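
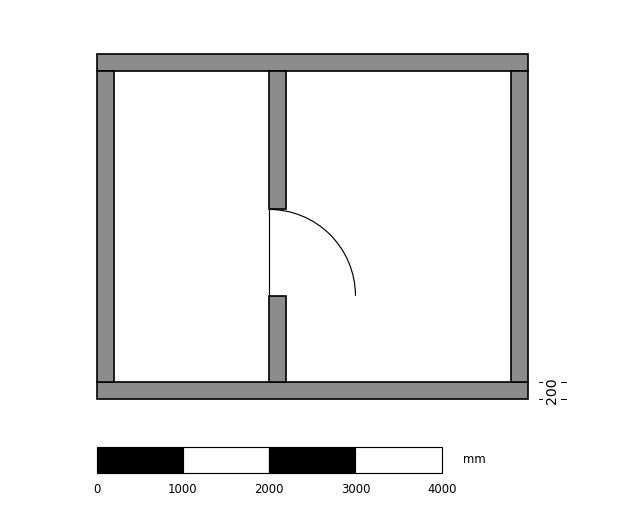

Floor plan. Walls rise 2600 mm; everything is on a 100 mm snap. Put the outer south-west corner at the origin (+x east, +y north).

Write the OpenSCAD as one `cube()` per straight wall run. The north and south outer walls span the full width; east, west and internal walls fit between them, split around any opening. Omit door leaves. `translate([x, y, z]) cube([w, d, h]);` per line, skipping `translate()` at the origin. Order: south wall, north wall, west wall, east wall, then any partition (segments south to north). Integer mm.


cube([5000, 200, 2600]);
translate([0, 3800, 0]) cube([5000, 200, 2600]);
translate([0, 200, 0]) cube([200, 3600, 2600]);
translate([4800, 200, 0]) cube([200, 3600, 2600]);
translate([2000, 200, 0]) cube([200, 1000, 2600]);
translate([2000, 2200, 0]) cube([200, 1600, 2600]);


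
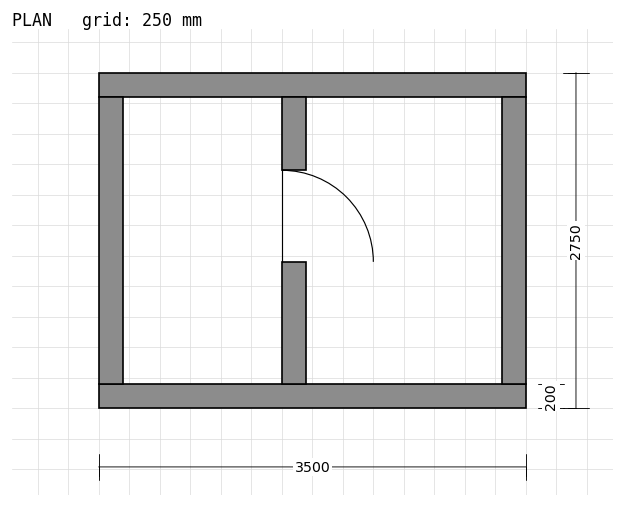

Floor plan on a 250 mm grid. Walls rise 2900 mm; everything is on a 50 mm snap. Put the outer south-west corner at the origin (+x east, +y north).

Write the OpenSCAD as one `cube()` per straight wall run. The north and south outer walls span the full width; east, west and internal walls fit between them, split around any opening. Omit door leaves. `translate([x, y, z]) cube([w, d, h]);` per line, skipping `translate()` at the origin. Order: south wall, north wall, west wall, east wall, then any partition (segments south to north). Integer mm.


cube([3500, 200, 2900]);
translate([0, 2550, 0]) cube([3500, 200, 2900]);
translate([0, 200, 0]) cube([200, 2350, 2900]);
translate([3300, 200, 0]) cube([200, 2350, 2900]);
translate([1500, 200, 0]) cube([200, 1000, 2900]);
translate([1500, 1950, 0]) cube([200, 600, 2900]);


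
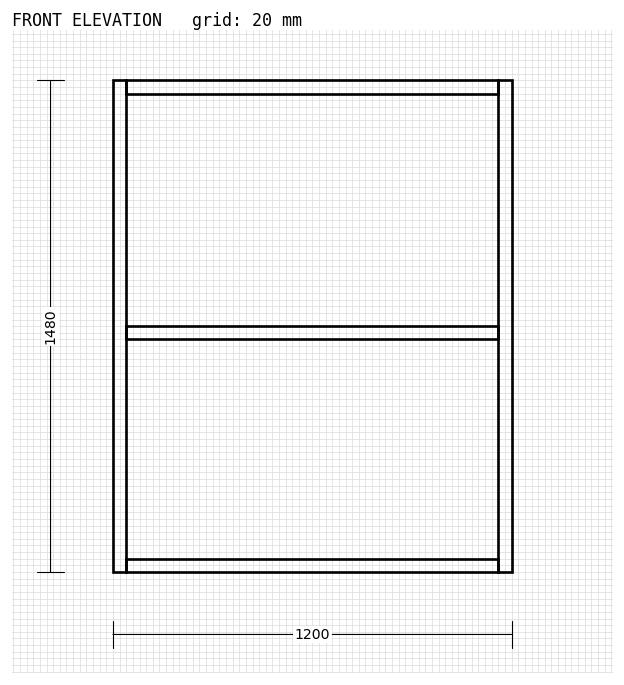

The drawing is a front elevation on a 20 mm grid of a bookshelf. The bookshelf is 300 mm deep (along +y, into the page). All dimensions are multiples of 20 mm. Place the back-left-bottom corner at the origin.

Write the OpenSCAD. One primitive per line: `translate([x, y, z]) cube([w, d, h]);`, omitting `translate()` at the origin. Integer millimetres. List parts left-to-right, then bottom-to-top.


cube([40, 300, 1480]);
translate([40, 0, 0]) cube([1120, 300, 40]);
translate([40, 0, 700]) cube([1120, 300, 40]);
translate([40, 0, 1440]) cube([1120, 300, 40]);
translate([1160, 0, 0]) cube([40, 300, 1480]);


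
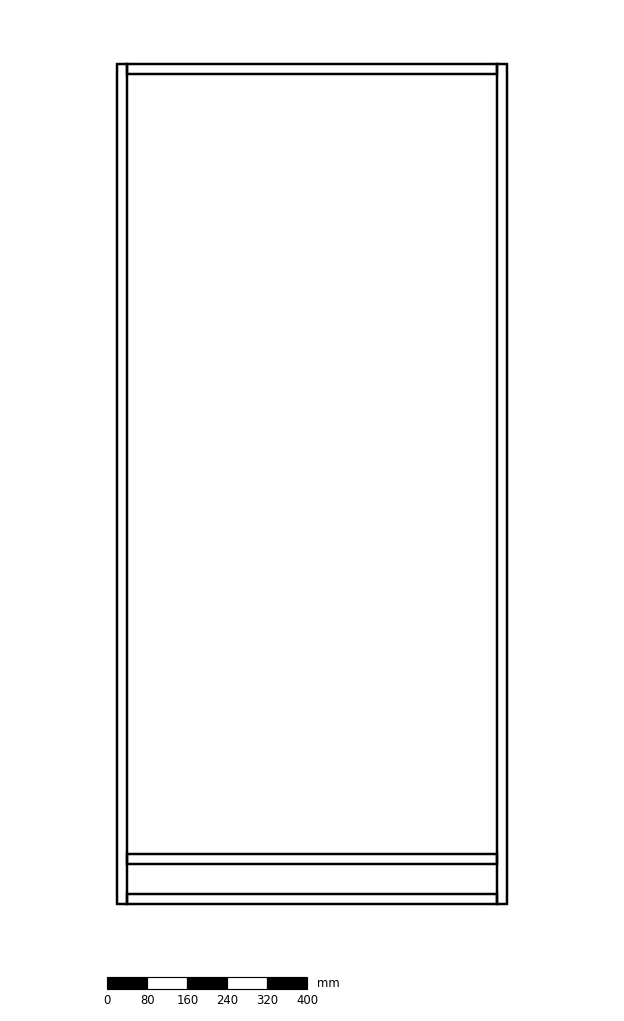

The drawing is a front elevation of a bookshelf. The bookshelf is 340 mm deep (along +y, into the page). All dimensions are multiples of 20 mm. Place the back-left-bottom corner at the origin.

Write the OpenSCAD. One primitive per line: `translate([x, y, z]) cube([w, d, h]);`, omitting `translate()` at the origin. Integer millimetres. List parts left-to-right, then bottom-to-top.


cube([20, 340, 1680]);
translate([20, 0, 0]) cube([740, 340, 20]);
translate([20, 0, 80]) cube([740, 340, 20]);
translate([20, 0, 1660]) cube([740, 340, 20]);
translate([760, 0, 0]) cube([20, 340, 1680]);


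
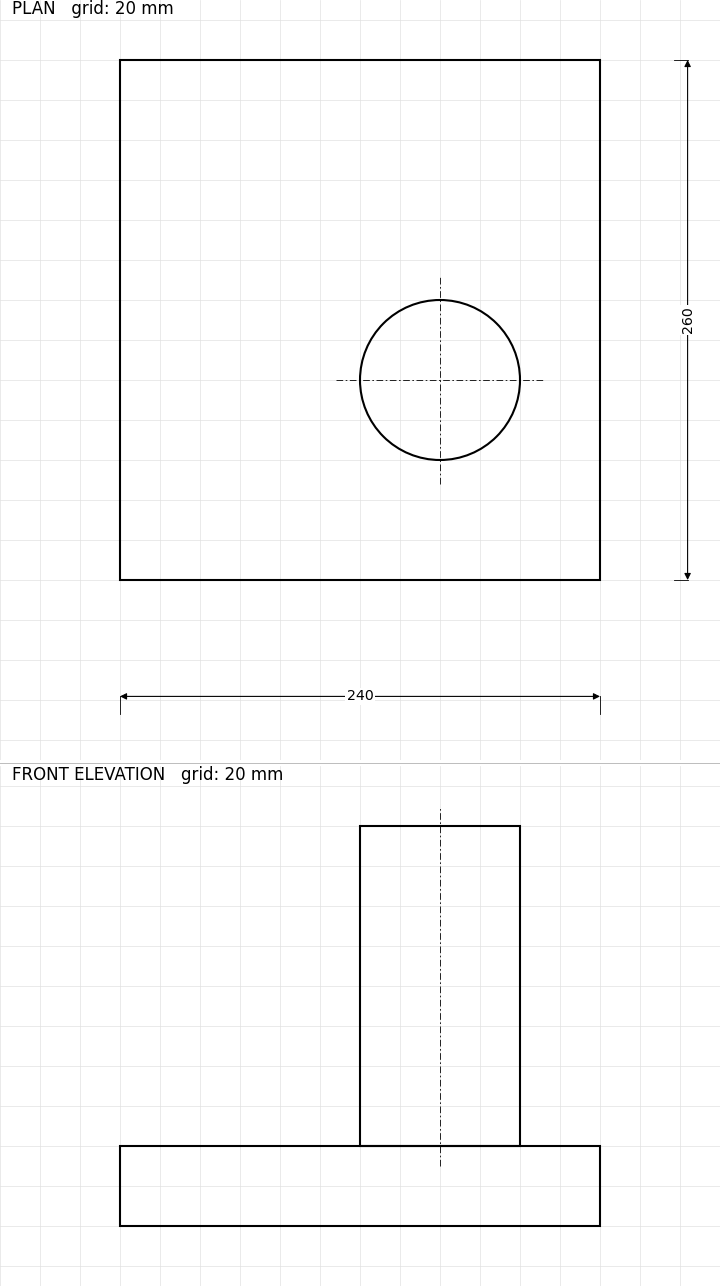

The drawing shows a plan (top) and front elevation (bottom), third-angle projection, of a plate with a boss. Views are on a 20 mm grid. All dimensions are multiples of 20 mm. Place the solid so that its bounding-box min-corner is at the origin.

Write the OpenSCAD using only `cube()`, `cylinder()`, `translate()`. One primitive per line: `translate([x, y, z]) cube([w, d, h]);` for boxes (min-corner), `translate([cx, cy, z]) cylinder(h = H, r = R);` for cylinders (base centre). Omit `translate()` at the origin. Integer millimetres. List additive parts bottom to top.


cube([240, 260, 40]);
translate([160, 100, 40]) cylinder(h = 160, r = 40);


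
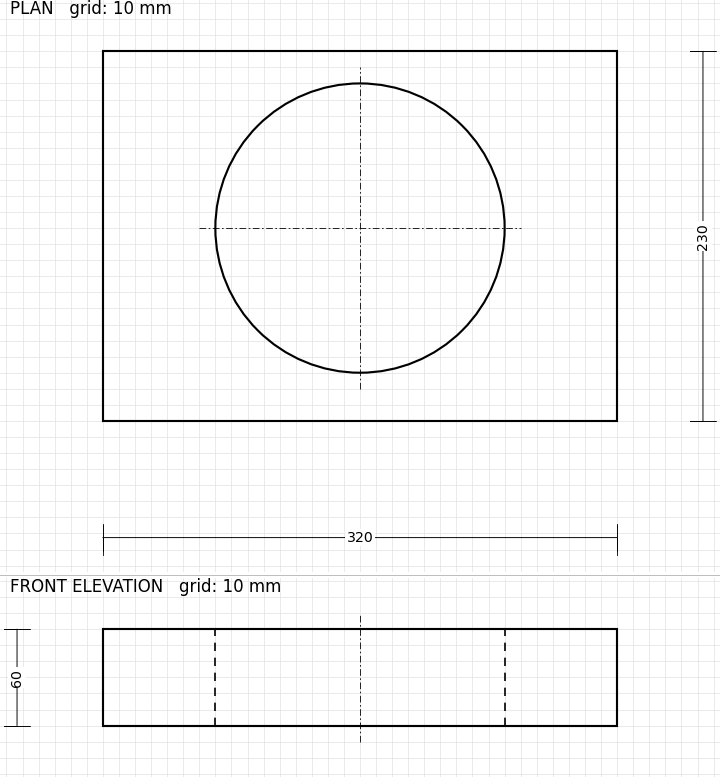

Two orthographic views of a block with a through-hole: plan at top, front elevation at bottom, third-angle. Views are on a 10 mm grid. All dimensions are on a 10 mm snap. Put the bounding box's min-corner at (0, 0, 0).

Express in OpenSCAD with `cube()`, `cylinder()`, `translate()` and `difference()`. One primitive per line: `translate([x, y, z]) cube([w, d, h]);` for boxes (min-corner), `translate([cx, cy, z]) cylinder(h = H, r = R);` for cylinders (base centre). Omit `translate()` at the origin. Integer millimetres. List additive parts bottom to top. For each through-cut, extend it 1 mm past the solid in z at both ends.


difference() {
  cube([320, 230, 60]);
  translate([160, 120, -1]) cylinder(h = 62, r = 90);
}


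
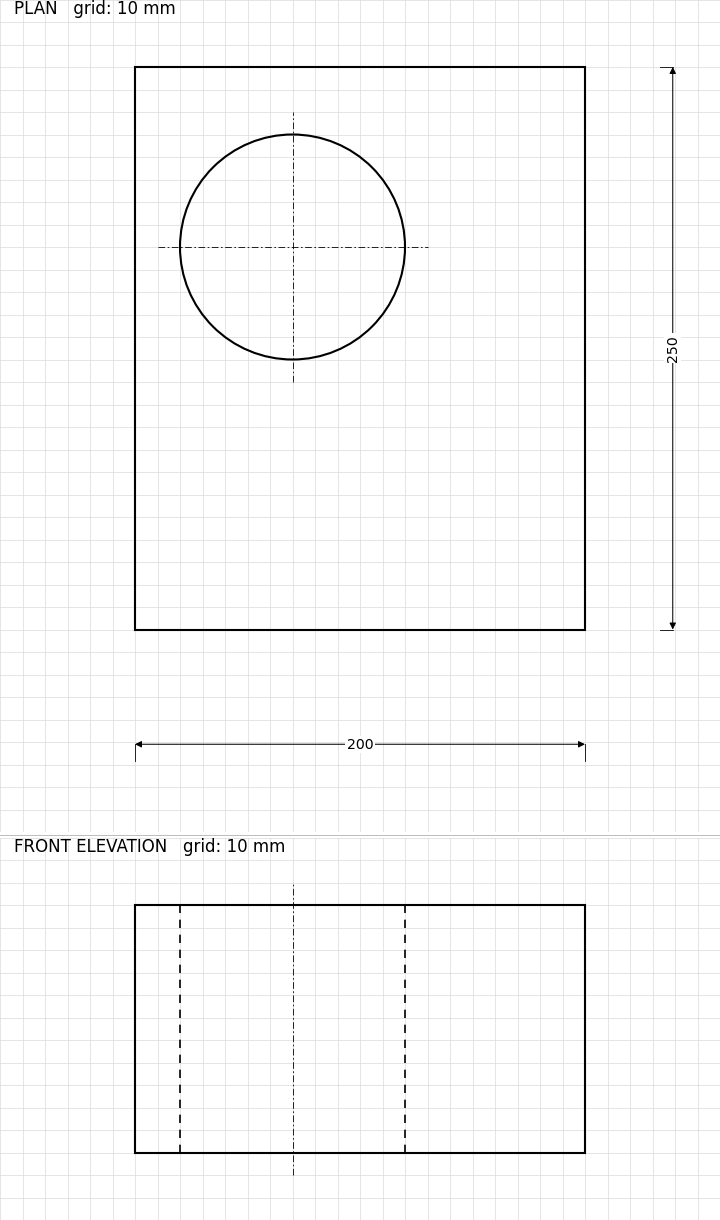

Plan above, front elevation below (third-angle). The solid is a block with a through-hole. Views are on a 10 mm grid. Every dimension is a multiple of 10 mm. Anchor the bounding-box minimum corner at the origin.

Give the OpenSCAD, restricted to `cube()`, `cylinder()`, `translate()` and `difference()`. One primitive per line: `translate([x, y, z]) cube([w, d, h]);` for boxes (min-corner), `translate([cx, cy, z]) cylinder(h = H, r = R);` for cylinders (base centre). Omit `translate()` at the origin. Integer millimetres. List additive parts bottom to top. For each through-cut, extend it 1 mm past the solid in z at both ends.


difference() {
  cube([200, 250, 110]);
  translate([70, 170, -1]) cylinder(h = 112, r = 50);
}


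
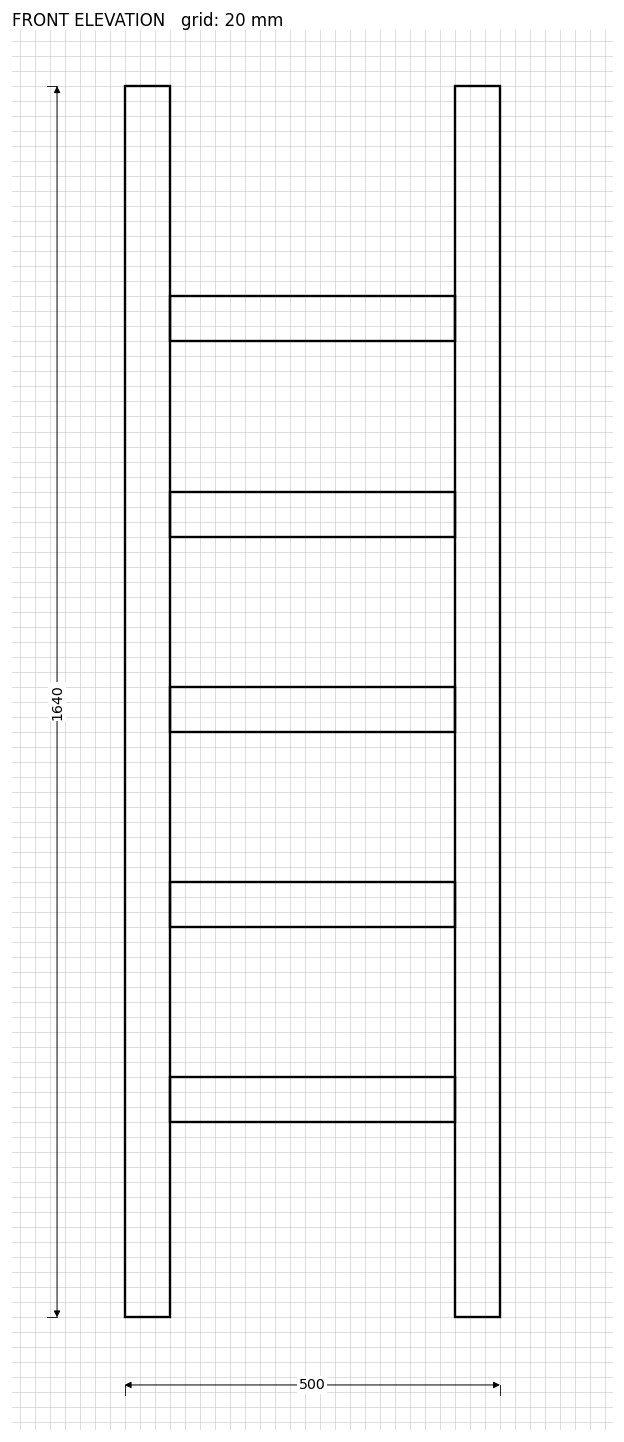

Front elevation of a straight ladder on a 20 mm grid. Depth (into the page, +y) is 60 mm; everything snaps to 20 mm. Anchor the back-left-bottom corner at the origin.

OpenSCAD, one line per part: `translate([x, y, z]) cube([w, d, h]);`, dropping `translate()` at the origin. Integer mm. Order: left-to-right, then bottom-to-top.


cube([60, 60, 1640]);
translate([60, 0, 260]) cube([380, 60, 60]);
translate([60, 0, 520]) cube([380, 60, 60]);
translate([60, 0, 780]) cube([380, 60, 60]);
translate([60, 0, 1040]) cube([380, 60, 60]);
translate([60, 0, 1300]) cube([380, 60, 60]);
translate([440, 0, 0]) cube([60, 60, 1640]);


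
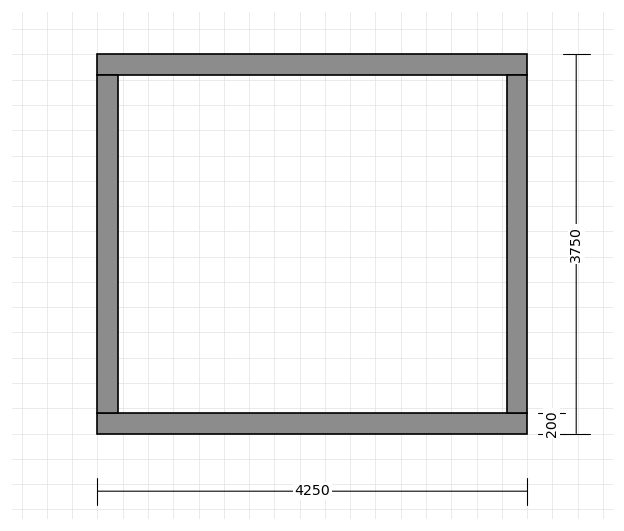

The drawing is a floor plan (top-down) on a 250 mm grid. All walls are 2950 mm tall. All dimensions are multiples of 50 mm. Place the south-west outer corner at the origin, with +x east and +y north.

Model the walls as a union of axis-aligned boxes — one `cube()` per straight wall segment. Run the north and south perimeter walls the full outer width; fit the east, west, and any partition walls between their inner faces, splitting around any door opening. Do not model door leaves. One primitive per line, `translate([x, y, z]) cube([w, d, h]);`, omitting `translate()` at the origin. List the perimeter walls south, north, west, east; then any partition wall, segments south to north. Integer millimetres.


cube([4250, 200, 2950]);
translate([0, 3550, 0]) cube([4250, 200, 2950]);
translate([0, 200, 0]) cube([200, 3350, 2950]);
translate([4050, 200, 0]) cube([200, 3350, 2950]);


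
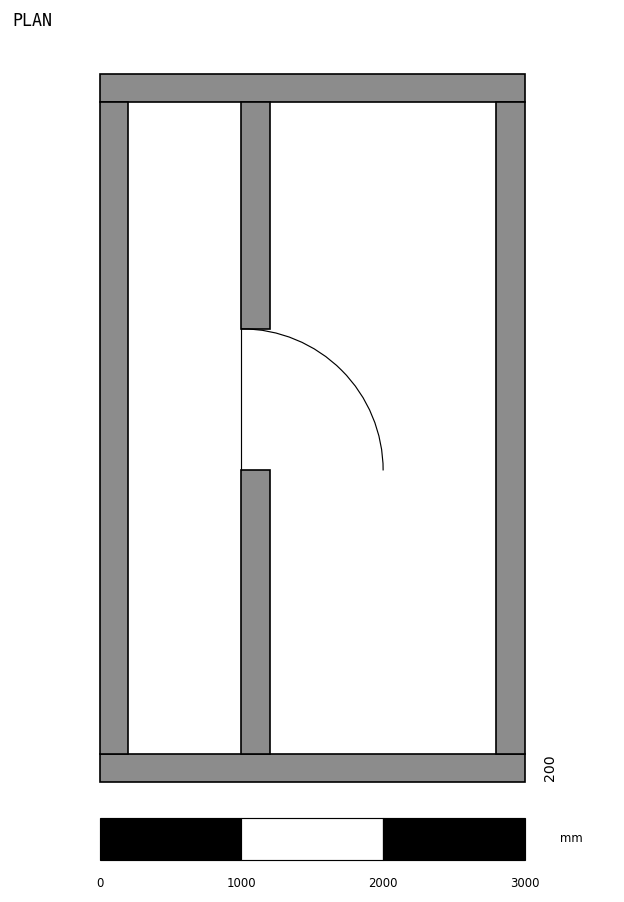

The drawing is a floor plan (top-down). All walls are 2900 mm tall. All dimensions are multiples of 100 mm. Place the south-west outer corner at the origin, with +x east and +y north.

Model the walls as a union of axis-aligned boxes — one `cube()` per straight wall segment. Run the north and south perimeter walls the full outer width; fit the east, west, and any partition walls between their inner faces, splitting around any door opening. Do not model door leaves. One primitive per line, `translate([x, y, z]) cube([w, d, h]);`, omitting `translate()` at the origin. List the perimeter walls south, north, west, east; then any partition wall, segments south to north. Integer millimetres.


cube([3000, 200, 2900]);
translate([0, 4800, 0]) cube([3000, 200, 2900]);
translate([0, 200, 0]) cube([200, 4600, 2900]);
translate([2800, 200, 0]) cube([200, 4600, 2900]);
translate([1000, 200, 0]) cube([200, 2000, 2900]);
translate([1000, 3200, 0]) cube([200, 1600, 2900]);


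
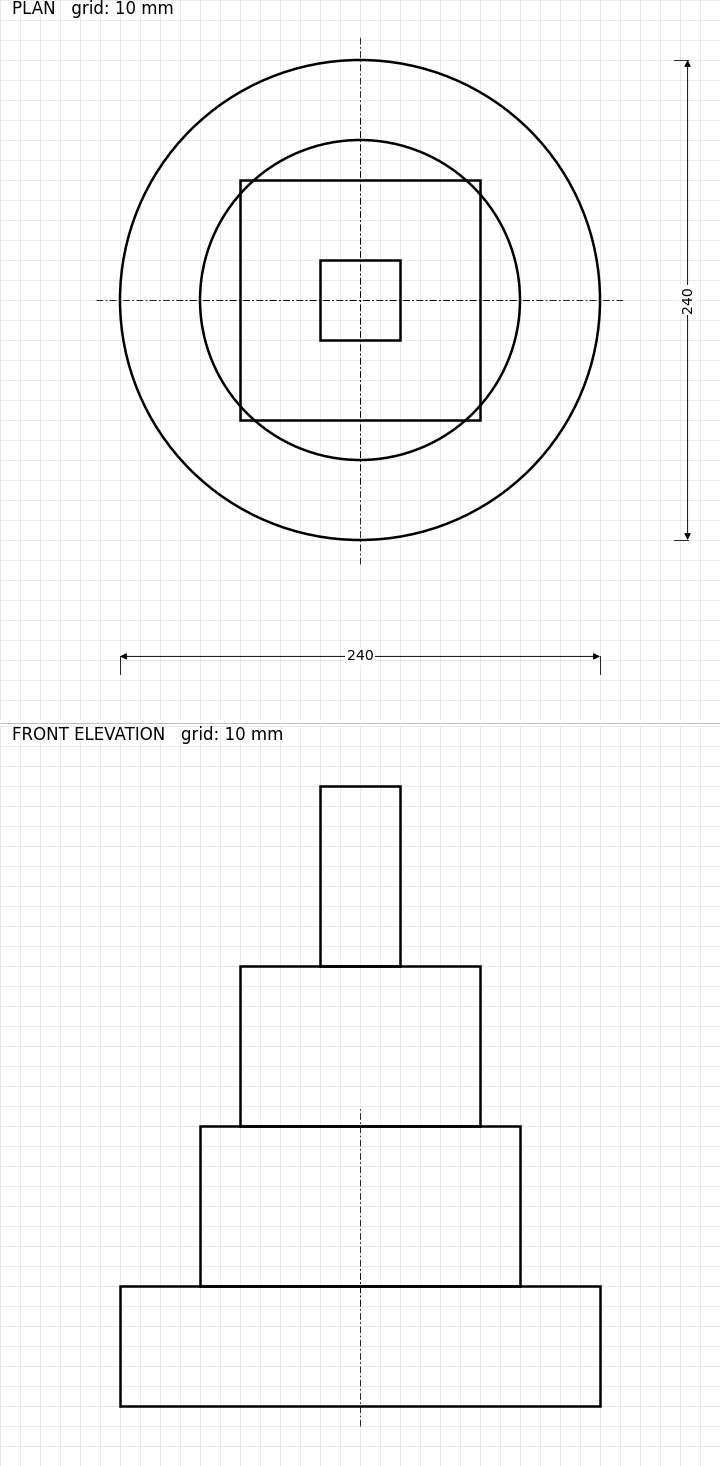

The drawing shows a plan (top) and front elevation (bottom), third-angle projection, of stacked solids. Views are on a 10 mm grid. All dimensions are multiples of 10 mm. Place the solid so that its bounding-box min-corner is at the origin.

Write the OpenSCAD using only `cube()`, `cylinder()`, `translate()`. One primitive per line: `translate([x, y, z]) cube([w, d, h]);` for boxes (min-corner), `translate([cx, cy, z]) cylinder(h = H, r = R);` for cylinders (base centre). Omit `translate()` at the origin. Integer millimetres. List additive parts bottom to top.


translate([120, 120, 0]) cylinder(h = 60, r = 120);
translate([120, 120, 60]) cylinder(h = 80, r = 80);
translate([60, 60, 140]) cube([120, 120, 80]);
translate([100, 100, 220]) cube([40, 40, 90]);


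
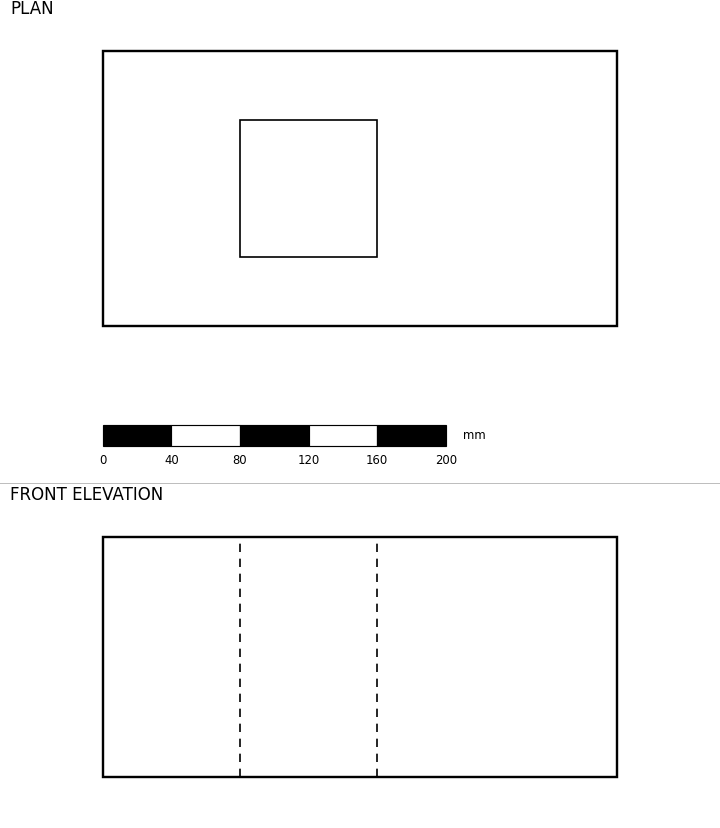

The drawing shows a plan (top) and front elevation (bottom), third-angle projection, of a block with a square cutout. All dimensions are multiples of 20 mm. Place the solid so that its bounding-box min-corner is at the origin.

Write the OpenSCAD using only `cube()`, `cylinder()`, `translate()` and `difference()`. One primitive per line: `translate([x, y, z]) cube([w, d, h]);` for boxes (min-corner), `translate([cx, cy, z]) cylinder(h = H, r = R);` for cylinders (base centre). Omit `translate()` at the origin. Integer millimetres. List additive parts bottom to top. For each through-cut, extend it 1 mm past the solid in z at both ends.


difference() {
  cube([300, 160, 140]);
  translate([80, 40, -1]) cube([80, 80, 142]);
}


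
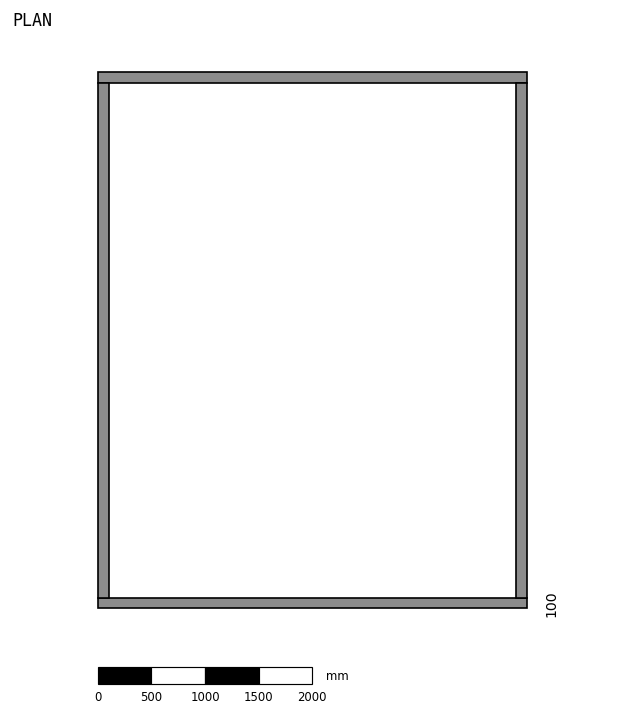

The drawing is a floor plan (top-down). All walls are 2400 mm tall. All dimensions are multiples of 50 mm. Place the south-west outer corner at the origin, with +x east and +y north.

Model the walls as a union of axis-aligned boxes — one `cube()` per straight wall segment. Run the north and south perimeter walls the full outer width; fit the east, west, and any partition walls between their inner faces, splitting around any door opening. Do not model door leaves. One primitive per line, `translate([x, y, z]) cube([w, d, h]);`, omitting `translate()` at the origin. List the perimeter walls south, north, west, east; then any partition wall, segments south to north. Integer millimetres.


cube([4000, 100, 2400]);
translate([0, 4900, 0]) cube([4000, 100, 2400]);
translate([0, 100, 0]) cube([100, 4800, 2400]);
translate([3900, 100, 0]) cube([100, 4800, 2400]);


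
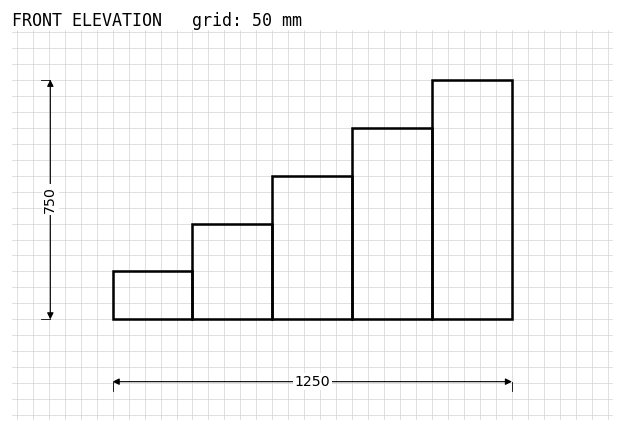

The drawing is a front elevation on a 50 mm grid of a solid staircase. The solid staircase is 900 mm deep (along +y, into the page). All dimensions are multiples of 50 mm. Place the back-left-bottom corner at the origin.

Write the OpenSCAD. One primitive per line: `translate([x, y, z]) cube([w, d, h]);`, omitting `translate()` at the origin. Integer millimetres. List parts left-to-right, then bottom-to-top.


cube([250, 900, 150]);
translate([250, 0, 0]) cube([250, 900, 300]);
translate([500, 0, 0]) cube([250, 900, 450]);
translate([750, 0, 0]) cube([250, 900, 600]);
translate([1000, 0, 0]) cube([250, 900, 750]);


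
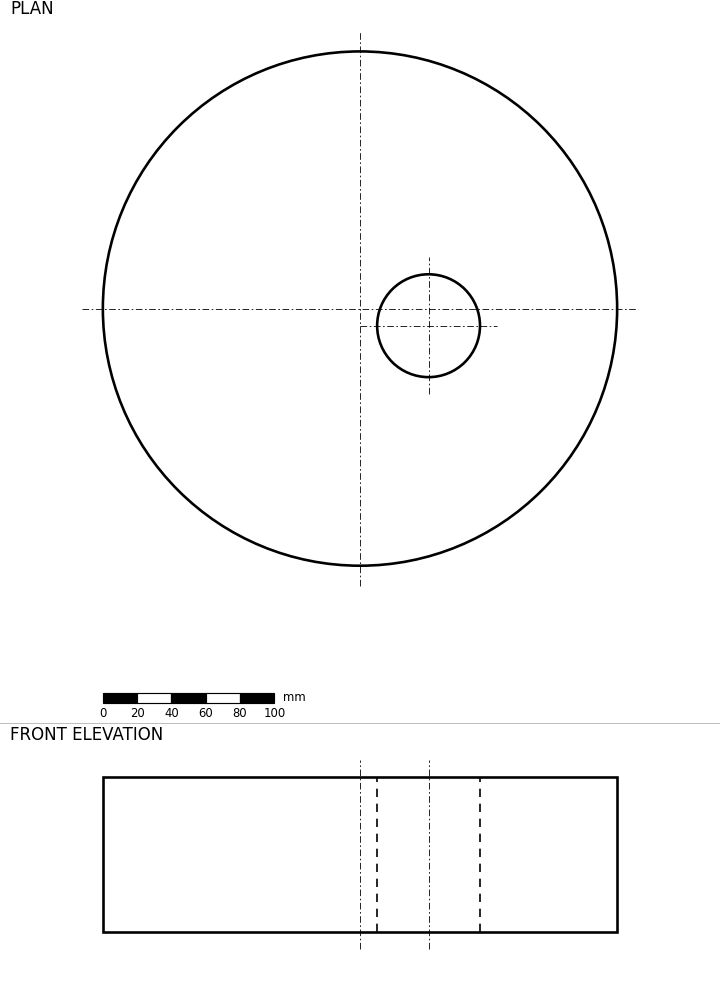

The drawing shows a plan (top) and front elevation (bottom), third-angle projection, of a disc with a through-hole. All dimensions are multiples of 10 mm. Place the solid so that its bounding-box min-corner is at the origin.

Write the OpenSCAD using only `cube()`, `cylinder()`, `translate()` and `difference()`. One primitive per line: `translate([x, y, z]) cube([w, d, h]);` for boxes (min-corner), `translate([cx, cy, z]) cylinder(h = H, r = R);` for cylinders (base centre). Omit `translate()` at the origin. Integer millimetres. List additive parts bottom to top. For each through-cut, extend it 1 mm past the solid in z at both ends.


difference() {
  translate([150, 150, 0]) cylinder(h = 90, r = 150);
  translate([190, 140, -1]) cylinder(h = 92, r = 30);
}


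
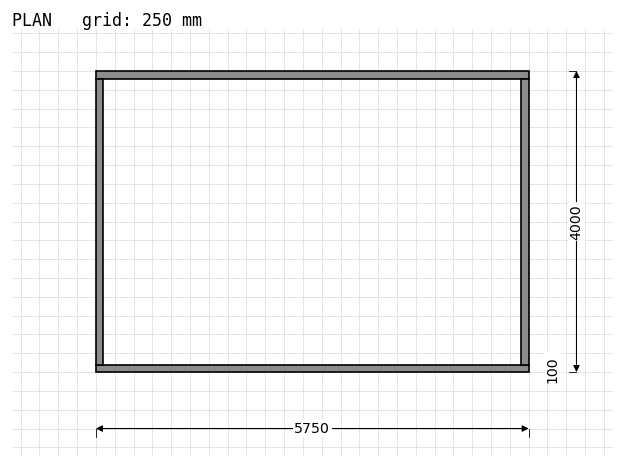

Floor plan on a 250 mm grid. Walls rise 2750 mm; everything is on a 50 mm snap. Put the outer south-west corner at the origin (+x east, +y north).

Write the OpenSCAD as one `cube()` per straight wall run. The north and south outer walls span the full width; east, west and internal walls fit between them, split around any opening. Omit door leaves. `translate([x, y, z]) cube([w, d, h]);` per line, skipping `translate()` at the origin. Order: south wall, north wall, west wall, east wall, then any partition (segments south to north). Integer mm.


cube([5750, 100, 2750]);
translate([0, 3900, 0]) cube([5750, 100, 2750]);
translate([0, 100, 0]) cube([100, 3800, 2750]);
translate([5650, 100, 0]) cube([100, 3800, 2750]);


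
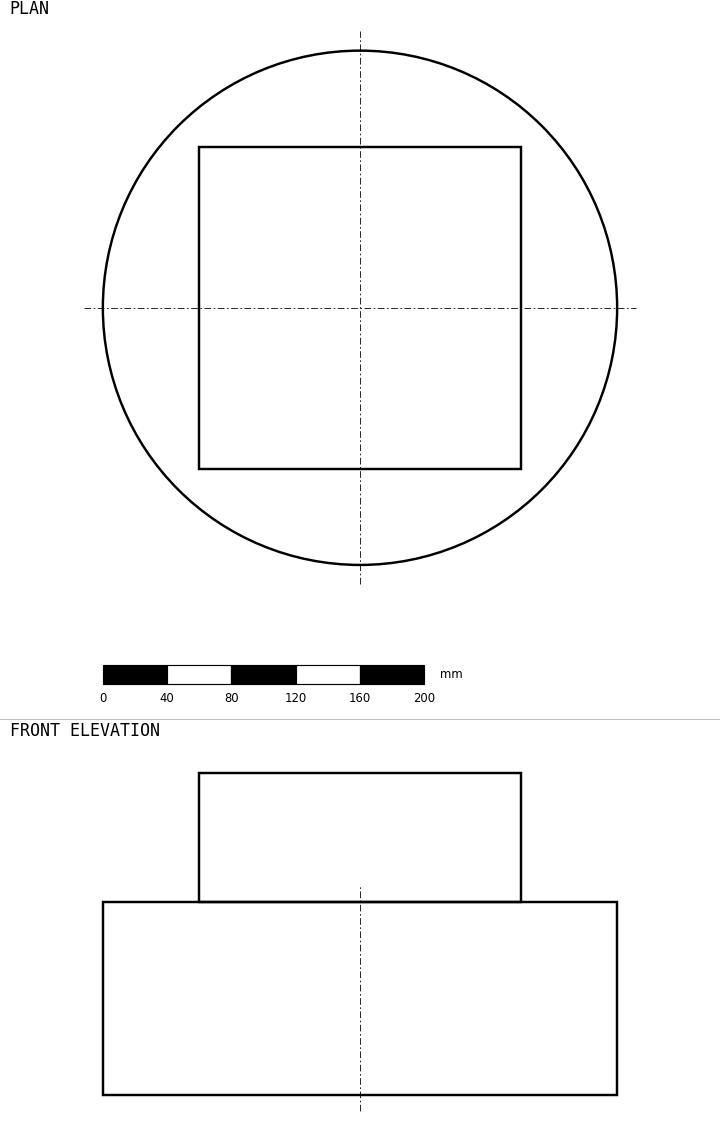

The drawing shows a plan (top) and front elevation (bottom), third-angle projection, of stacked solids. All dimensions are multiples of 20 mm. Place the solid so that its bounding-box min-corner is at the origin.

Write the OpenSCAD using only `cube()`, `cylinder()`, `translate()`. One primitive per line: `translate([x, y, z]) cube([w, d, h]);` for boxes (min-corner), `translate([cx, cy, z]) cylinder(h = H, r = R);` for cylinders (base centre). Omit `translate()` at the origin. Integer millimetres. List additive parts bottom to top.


translate([160, 160, 0]) cylinder(h = 120, r = 160);
translate([60, 60, 120]) cube([200, 200, 80]);


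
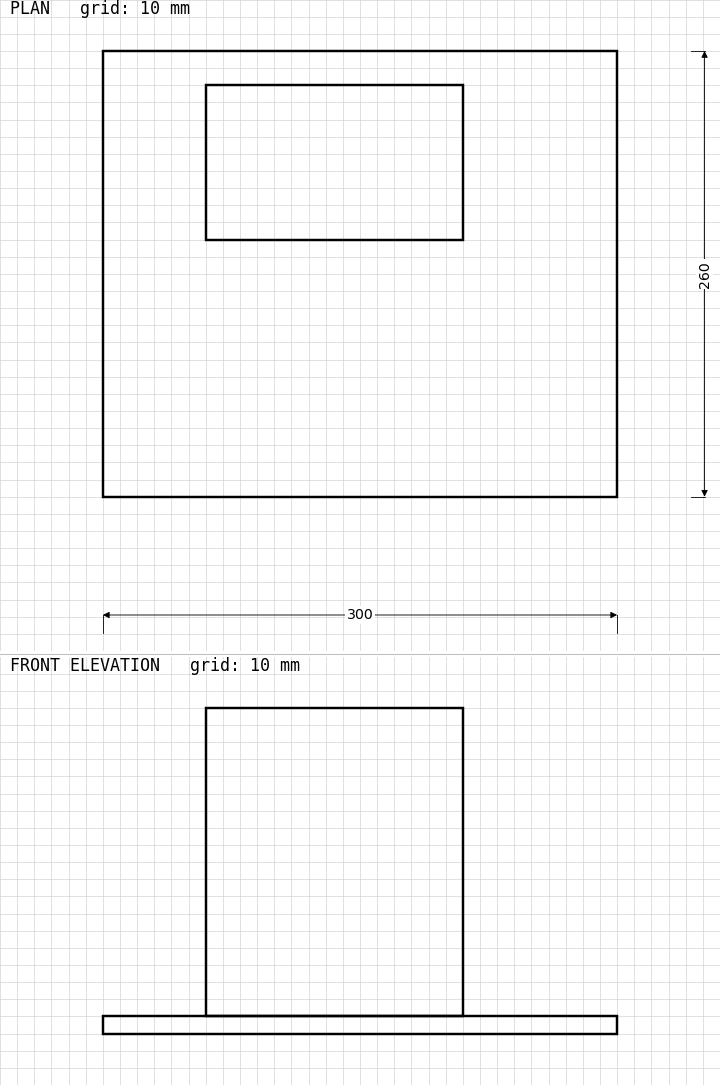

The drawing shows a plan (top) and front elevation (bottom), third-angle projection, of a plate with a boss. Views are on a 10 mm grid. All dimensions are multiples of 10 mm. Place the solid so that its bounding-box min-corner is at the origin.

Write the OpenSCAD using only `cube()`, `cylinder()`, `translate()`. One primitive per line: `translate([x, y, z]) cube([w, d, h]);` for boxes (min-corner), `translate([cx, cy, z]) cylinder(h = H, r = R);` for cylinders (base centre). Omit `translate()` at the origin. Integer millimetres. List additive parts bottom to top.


cube([300, 260, 10]);
translate([60, 150, 10]) cube([150, 90, 180]);


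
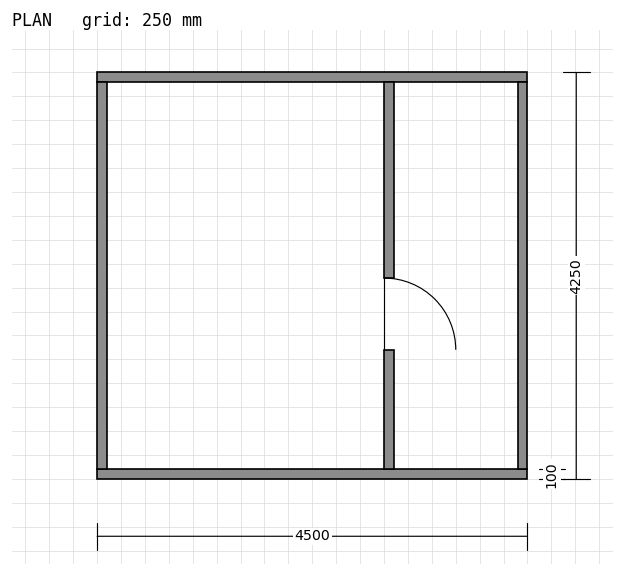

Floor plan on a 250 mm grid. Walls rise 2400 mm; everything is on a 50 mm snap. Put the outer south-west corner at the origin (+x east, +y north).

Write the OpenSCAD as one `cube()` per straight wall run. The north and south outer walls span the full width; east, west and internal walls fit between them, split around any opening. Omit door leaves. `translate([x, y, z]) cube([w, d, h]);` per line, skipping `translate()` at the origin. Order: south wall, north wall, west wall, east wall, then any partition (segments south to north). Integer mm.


cube([4500, 100, 2400]);
translate([0, 4150, 0]) cube([4500, 100, 2400]);
translate([0, 100, 0]) cube([100, 4050, 2400]);
translate([4400, 100, 0]) cube([100, 4050, 2400]);
translate([3000, 100, 0]) cube([100, 1250, 2400]);
translate([3000, 2100, 0]) cube([100, 2050, 2400]);


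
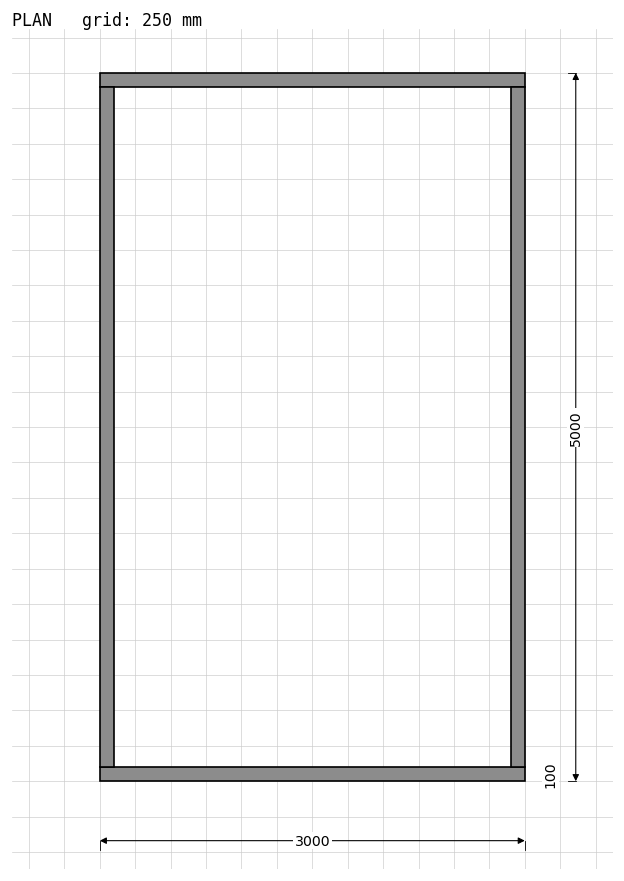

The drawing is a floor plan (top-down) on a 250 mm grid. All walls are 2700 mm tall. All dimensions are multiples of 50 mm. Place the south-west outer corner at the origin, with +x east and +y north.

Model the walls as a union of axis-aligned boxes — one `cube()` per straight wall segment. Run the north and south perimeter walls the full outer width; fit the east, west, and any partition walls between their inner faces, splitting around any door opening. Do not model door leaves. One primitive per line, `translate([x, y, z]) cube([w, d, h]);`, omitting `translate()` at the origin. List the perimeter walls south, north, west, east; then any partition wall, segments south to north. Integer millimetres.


cube([3000, 100, 2700]);
translate([0, 4900, 0]) cube([3000, 100, 2700]);
translate([0, 100, 0]) cube([100, 4800, 2700]);
translate([2900, 100, 0]) cube([100, 4800, 2700]);


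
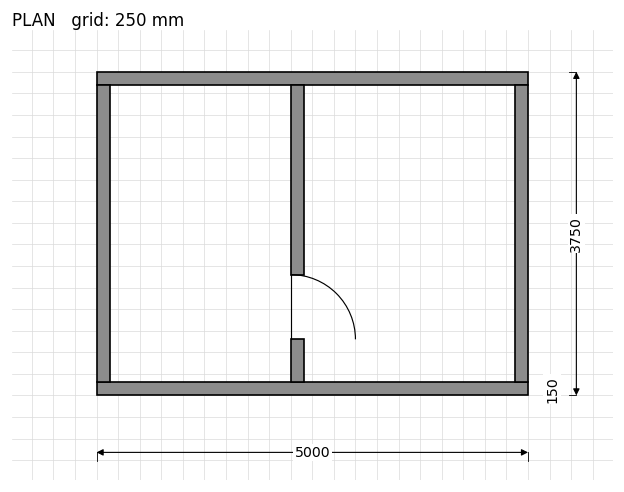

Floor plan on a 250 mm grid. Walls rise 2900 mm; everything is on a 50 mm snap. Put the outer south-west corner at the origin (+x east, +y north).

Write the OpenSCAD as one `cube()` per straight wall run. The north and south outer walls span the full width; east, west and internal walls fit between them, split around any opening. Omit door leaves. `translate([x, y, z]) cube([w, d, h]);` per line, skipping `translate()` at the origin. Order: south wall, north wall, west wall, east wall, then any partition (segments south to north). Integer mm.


cube([5000, 150, 2900]);
translate([0, 3600, 0]) cube([5000, 150, 2900]);
translate([0, 150, 0]) cube([150, 3450, 2900]);
translate([4850, 150, 0]) cube([150, 3450, 2900]);
translate([2250, 150, 0]) cube([150, 500, 2900]);
translate([2250, 1400, 0]) cube([150, 2200, 2900]);


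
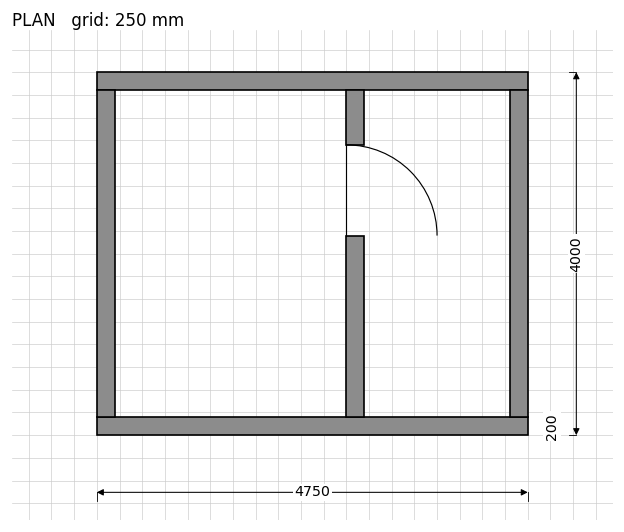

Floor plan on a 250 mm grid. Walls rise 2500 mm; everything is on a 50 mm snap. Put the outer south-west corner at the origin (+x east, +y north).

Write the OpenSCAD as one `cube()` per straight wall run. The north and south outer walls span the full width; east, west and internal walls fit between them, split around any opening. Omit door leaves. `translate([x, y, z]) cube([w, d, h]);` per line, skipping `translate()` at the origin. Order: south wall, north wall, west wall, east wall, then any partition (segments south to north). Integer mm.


cube([4750, 200, 2500]);
translate([0, 3800, 0]) cube([4750, 200, 2500]);
translate([0, 200, 0]) cube([200, 3600, 2500]);
translate([4550, 200, 0]) cube([200, 3600, 2500]);
translate([2750, 200, 0]) cube([200, 2000, 2500]);
translate([2750, 3200, 0]) cube([200, 600, 2500]);


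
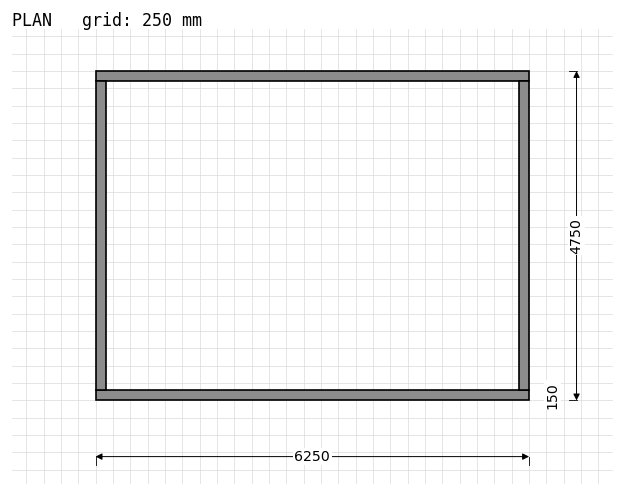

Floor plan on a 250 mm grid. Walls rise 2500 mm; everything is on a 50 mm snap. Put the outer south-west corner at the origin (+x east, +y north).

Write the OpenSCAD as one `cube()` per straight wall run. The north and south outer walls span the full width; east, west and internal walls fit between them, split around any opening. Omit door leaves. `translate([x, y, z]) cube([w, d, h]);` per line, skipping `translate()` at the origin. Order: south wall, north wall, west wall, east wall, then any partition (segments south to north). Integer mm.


cube([6250, 150, 2500]);
translate([0, 4600, 0]) cube([6250, 150, 2500]);
translate([0, 150, 0]) cube([150, 4450, 2500]);
translate([6100, 150, 0]) cube([150, 4450, 2500]);


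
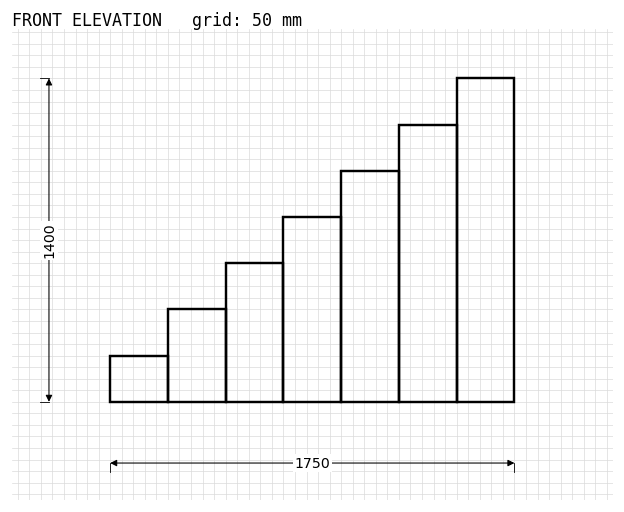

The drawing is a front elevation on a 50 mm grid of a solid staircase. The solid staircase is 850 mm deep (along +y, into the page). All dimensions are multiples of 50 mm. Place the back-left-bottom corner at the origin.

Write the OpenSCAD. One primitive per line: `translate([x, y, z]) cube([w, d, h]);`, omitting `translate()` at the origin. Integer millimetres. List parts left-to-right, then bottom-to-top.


cube([250, 850, 200]);
translate([250, 0, 0]) cube([250, 850, 400]);
translate([500, 0, 0]) cube([250, 850, 600]);
translate([750, 0, 0]) cube([250, 850, 800]);
translate([1000, 0, 0]) cube([250, 850, 1000]);
translate([1250, 0, 0]) cube([250, 850, 1200]);
translate([1500, 0, 0]) cube([250, 850, 1400]);


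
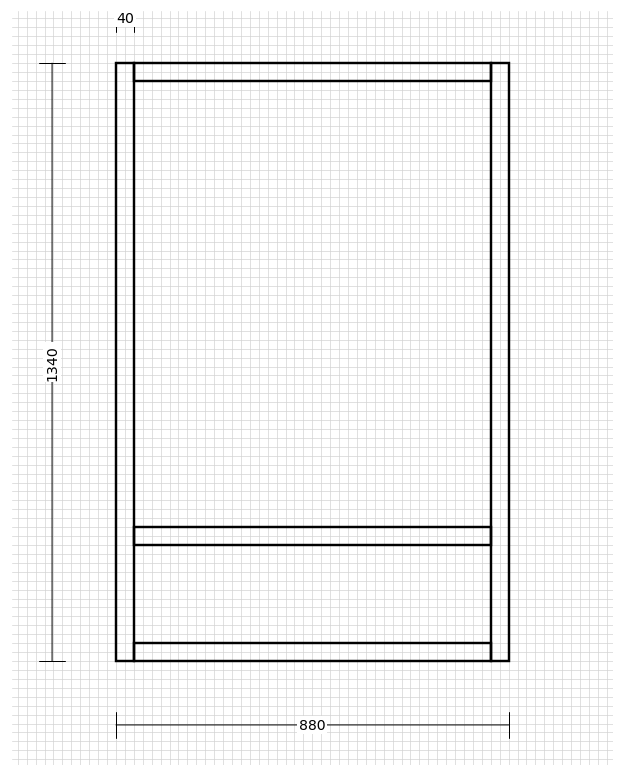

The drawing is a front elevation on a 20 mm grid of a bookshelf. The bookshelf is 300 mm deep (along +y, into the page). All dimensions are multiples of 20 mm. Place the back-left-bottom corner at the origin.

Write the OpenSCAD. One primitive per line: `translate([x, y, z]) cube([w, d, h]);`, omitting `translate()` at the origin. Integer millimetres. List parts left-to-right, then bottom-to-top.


cube([40, 300, 1340]);
translate([40, 0, 0]) cube([800, 300, 40]);
translate([40, 0, 260]) cube([800, 300, 40]);
translate([40, 0, 1300]) cube([800, 300, 40]);
translate([840, 0, 0]) cube([40, 300, 1340]);


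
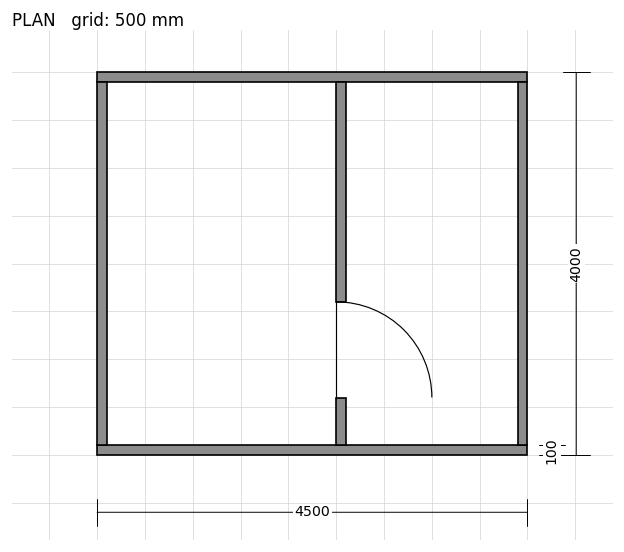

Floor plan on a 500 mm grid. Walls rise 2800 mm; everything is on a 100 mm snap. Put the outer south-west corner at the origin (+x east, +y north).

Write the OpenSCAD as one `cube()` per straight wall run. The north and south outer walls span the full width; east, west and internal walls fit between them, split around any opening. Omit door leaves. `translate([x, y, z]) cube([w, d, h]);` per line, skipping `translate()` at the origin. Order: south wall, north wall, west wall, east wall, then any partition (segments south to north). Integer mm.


cube([4500, 100, 2800]);
translate([0, 3900, 0]) cube([4500, 100, 2800]);
translate([0, 100, 0]) cube([100, 3800, 2800]);
translate([4400, 100, 0]) cube([100, 3800, 2800]);
translate([2500, 100, 0]) cube([100, 500, 2800]);
translate([2500, 1600, 0]) cube([100, 2300, 2800]);


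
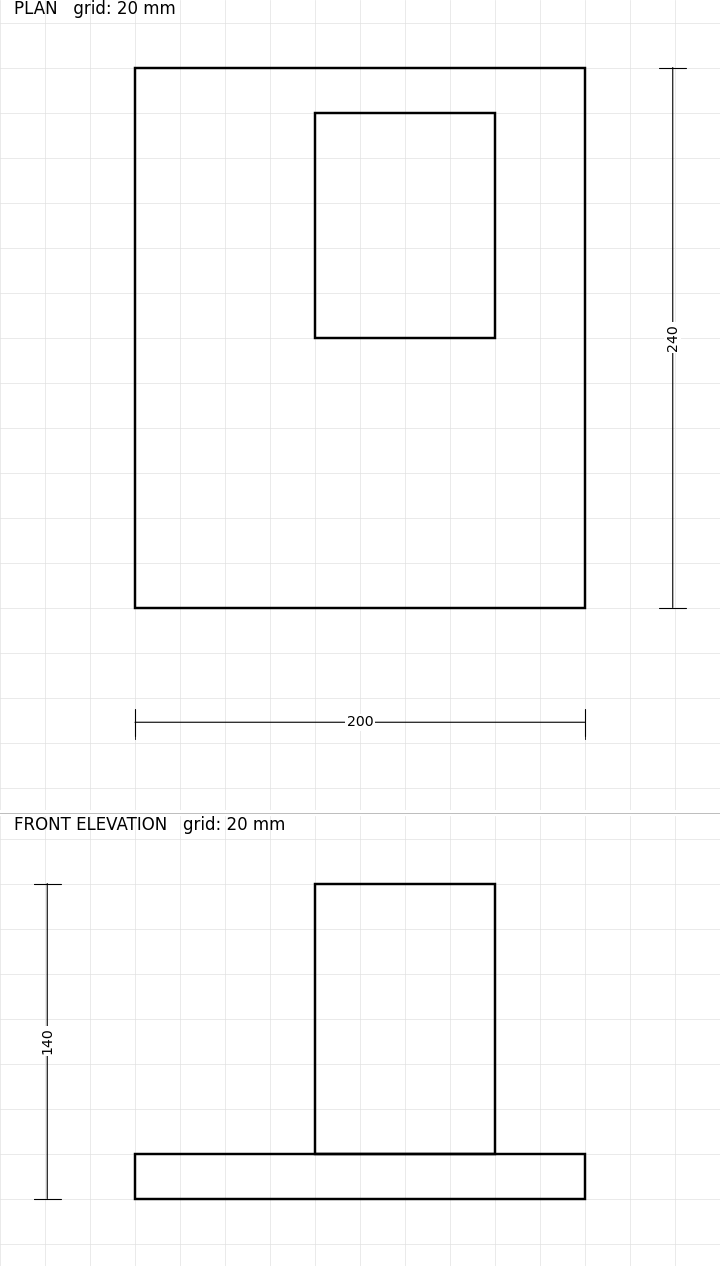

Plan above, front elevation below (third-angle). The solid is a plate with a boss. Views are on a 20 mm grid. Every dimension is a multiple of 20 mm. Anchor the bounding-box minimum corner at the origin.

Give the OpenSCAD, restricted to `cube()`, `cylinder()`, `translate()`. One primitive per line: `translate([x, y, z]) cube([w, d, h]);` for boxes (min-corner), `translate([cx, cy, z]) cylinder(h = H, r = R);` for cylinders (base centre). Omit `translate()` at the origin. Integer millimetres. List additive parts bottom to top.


cube([200, 240, 20]);
translate([80, 120, 20]) cube([80, 100, 120]);


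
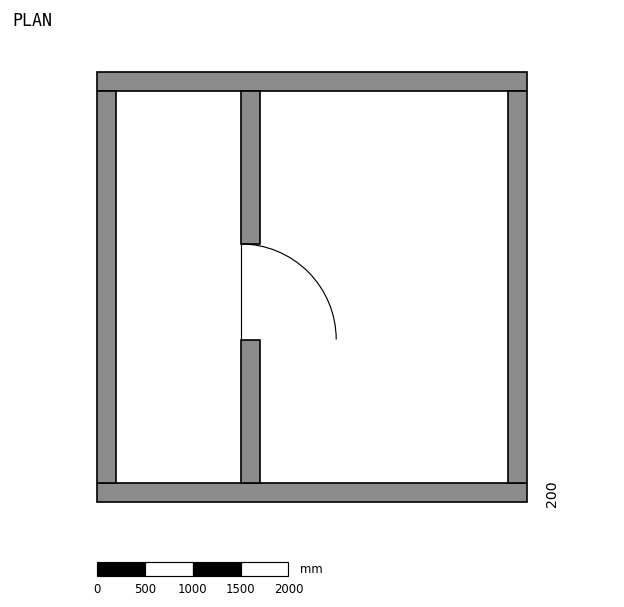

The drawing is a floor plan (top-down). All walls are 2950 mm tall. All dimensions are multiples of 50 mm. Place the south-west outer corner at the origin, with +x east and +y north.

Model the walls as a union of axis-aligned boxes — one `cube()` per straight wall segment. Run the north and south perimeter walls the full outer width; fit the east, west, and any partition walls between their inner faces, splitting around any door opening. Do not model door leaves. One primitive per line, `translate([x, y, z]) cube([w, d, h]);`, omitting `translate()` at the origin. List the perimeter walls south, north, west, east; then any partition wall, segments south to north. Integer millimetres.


cube([4500, 200, 2950]);
translate([0, 4300, 0]) cube([4500, 200, 2950]);
translate([0, 200, 0]) cube([200, 4100, 2950]);
translate([4300, 200, 0]) cube([200, 4100, 2950]);
translate([1500, 200, 0]) cube([200, 1500, 2950]);
translate([1500, 2700, 0]) cube([200, 1600, 2950]);


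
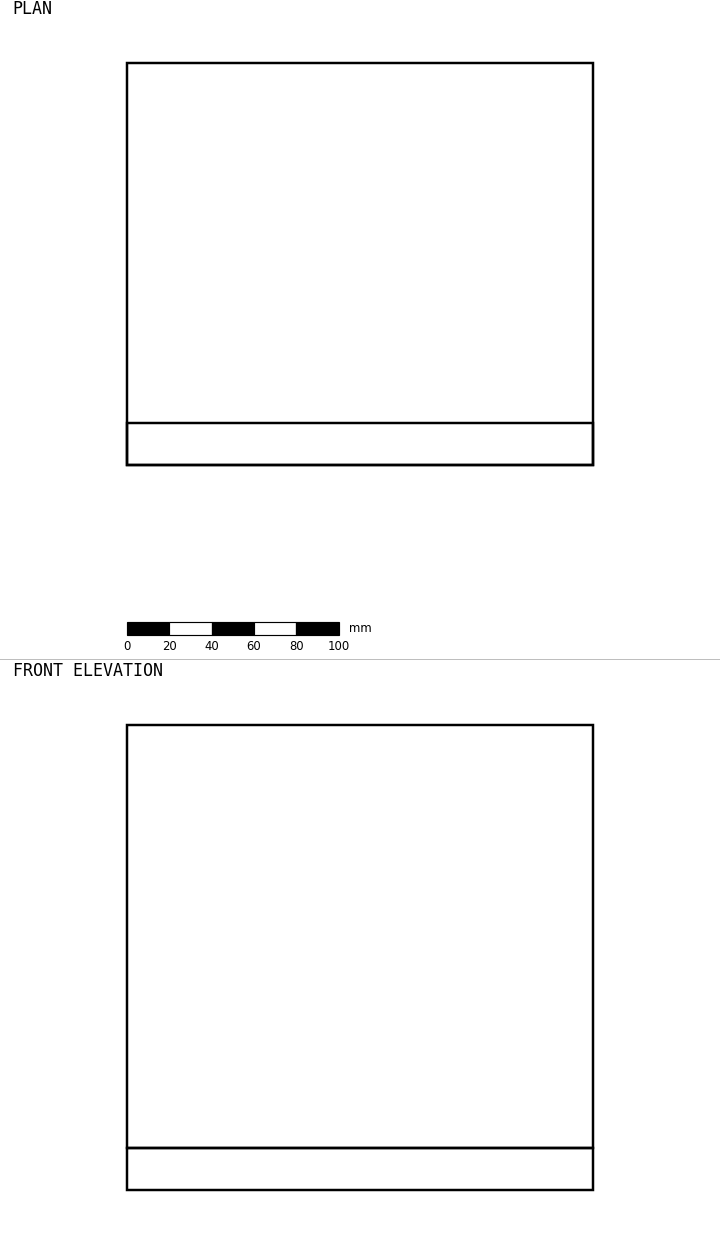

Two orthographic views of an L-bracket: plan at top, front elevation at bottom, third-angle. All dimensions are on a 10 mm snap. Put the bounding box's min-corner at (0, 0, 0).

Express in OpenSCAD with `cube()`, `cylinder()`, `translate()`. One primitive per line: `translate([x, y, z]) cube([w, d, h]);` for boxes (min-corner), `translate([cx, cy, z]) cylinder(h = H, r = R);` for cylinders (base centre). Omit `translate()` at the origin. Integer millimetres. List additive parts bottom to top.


cube([220, 190, 20]);
translate([0, 0, 20]) cube([220, 20, 200]);


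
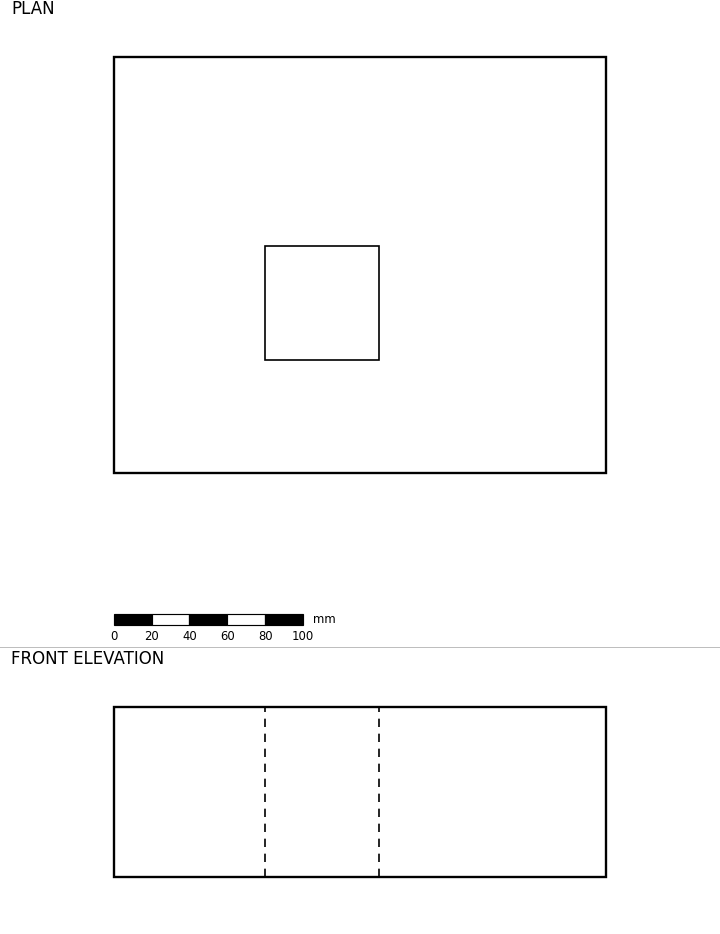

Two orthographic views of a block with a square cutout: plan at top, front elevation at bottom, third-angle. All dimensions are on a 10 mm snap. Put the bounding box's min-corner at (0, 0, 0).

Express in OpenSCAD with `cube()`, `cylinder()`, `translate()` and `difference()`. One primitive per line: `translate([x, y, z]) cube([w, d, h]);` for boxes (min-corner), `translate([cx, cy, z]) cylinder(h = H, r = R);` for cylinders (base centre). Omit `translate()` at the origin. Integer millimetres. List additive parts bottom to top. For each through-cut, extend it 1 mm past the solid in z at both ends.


difference() {
  cube([260, 220, 90]);
  translate([80, 60, -1]) cube([60, 60, 92]);
}


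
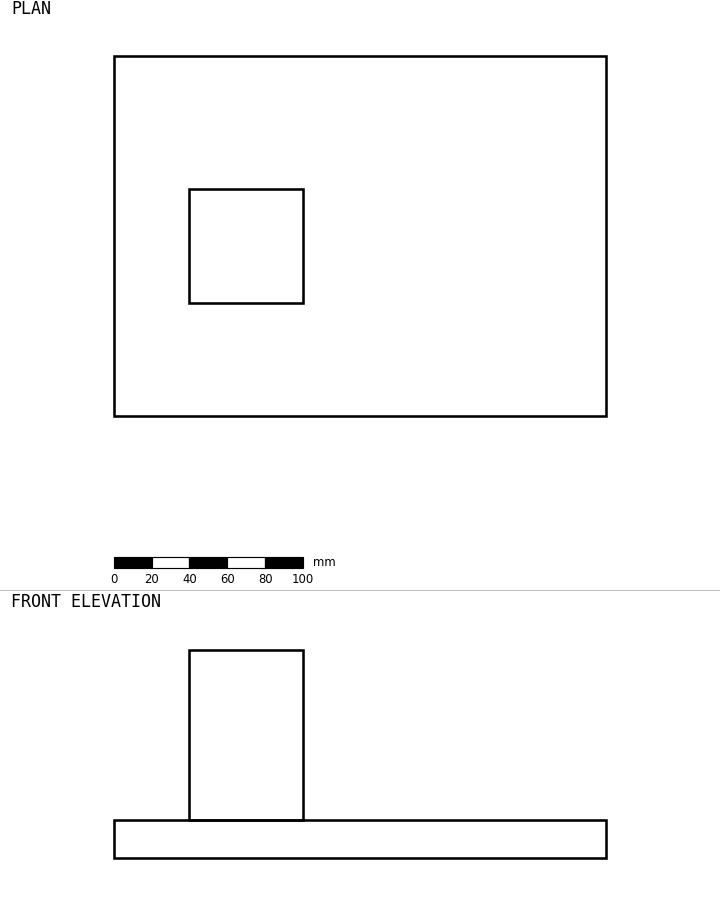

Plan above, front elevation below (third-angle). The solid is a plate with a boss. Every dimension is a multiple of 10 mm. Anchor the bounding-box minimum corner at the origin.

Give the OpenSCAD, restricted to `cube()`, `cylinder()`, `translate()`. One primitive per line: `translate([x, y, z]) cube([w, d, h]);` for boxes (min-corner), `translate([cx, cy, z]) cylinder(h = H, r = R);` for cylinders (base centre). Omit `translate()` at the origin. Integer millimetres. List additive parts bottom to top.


cube([260, 190, 20]);
translate([40, 60, 20]) cube([60, 60, 90]);


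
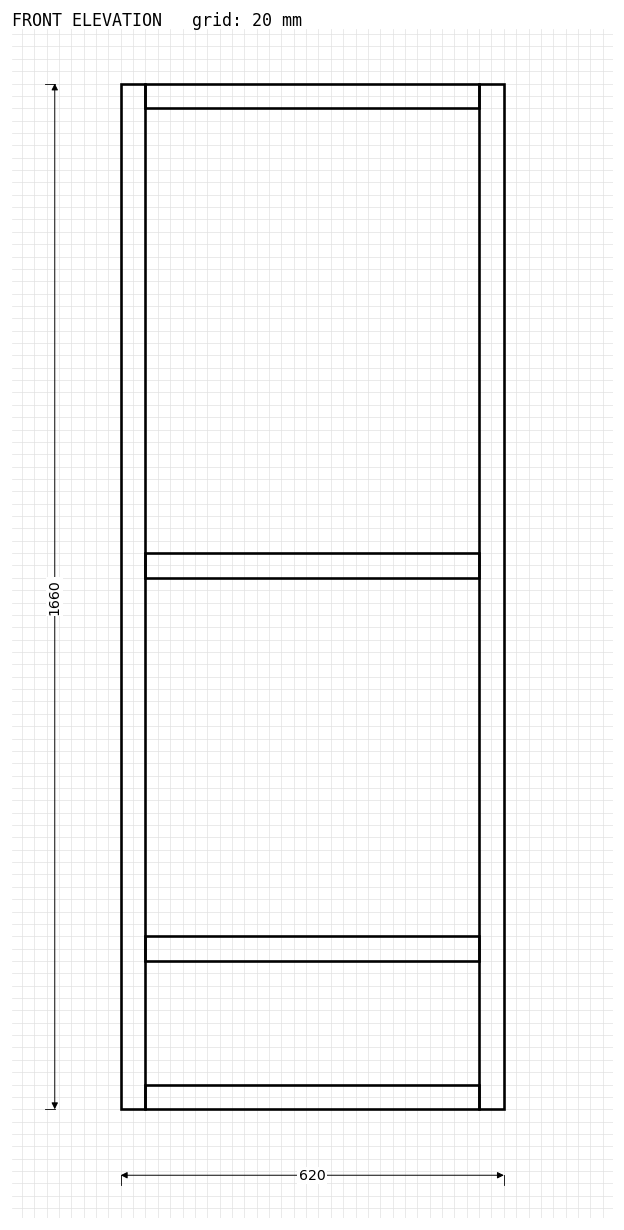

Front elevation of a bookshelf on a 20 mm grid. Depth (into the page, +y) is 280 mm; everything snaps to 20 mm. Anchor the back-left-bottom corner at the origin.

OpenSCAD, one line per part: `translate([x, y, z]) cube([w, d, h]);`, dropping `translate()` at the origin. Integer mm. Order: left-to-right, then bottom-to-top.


cube([40, 280, 1660]);
translate([40, 0, 0]) cube([540, 280, 40]);
translate([40, 0, 240]) cube([540, 280, 40]);
translate([40, 0, 860]) cube([540, 280, 40]);
translate([40, 0, 1620]) cube([540, 280, 40]);
translate([580, 0, 0]) cube([40, 280, 1660]);


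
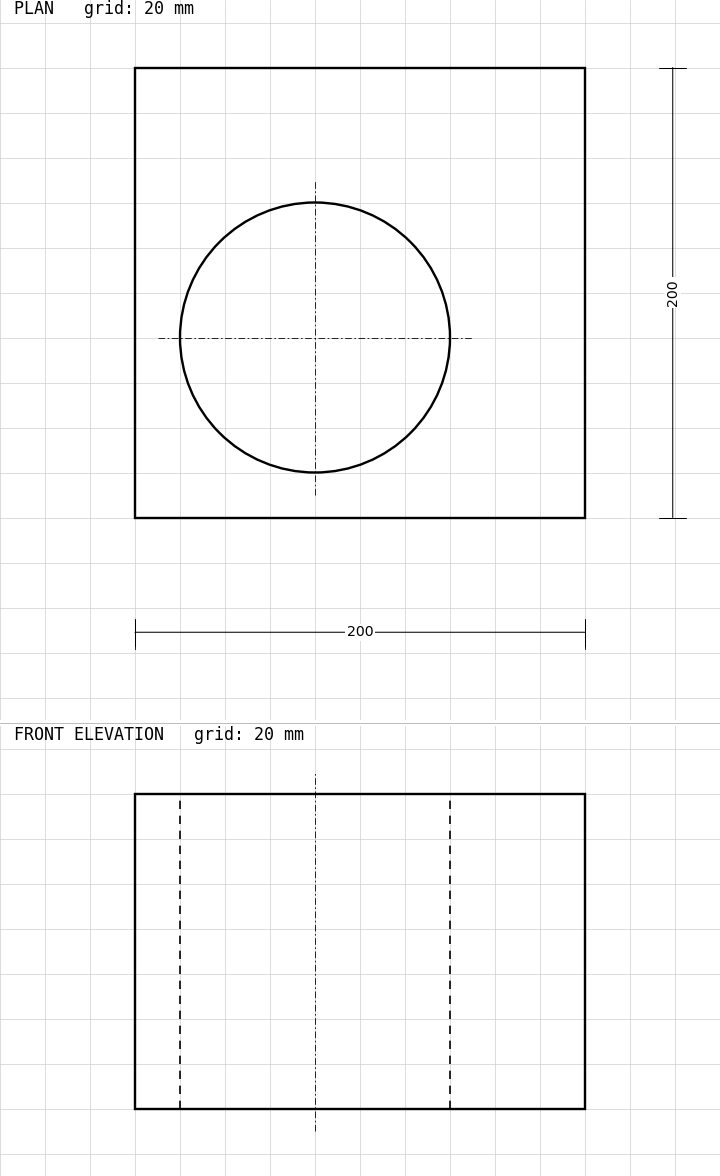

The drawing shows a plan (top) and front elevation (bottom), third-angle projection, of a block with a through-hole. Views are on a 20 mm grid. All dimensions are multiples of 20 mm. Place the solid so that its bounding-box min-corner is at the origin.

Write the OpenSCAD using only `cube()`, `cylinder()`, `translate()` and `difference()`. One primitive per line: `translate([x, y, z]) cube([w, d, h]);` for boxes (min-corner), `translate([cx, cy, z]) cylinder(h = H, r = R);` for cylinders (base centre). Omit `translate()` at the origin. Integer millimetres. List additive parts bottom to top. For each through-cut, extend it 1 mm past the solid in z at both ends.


difference() {
  cube([200, 200, 140]);
  translate([80, 80, -1]) cylinder(h = 142, r = 60);
}


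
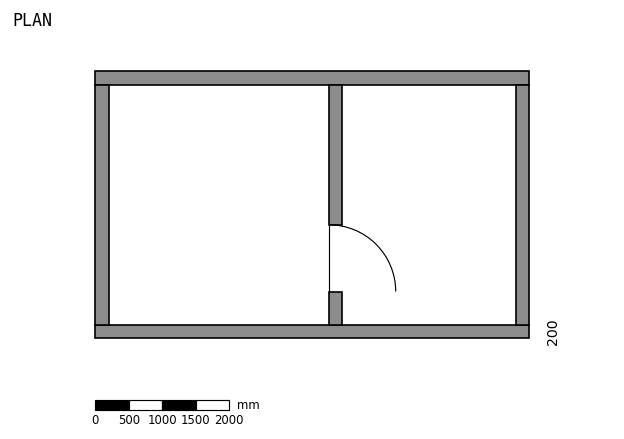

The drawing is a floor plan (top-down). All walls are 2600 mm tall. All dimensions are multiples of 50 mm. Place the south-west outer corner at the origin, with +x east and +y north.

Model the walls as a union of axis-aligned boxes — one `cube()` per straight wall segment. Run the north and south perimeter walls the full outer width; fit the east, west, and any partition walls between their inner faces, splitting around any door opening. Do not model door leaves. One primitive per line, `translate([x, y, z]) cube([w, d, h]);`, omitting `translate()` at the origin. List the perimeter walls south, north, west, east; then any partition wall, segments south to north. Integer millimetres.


cube([6500, 200, 2600]);
translate([0, 3800, 0]) cube([6500, 200, 2600]);
translate([0, 200, 0]) cube([200, 3600, 2600]);
translate([6300, 200, 0]) cube([200, 3600, 2600]);
translate([3500, 200, 0]) cube([200, 500, 2600]);
translate([3500, 1700, 0]) cube([200, 2100, 2600]);


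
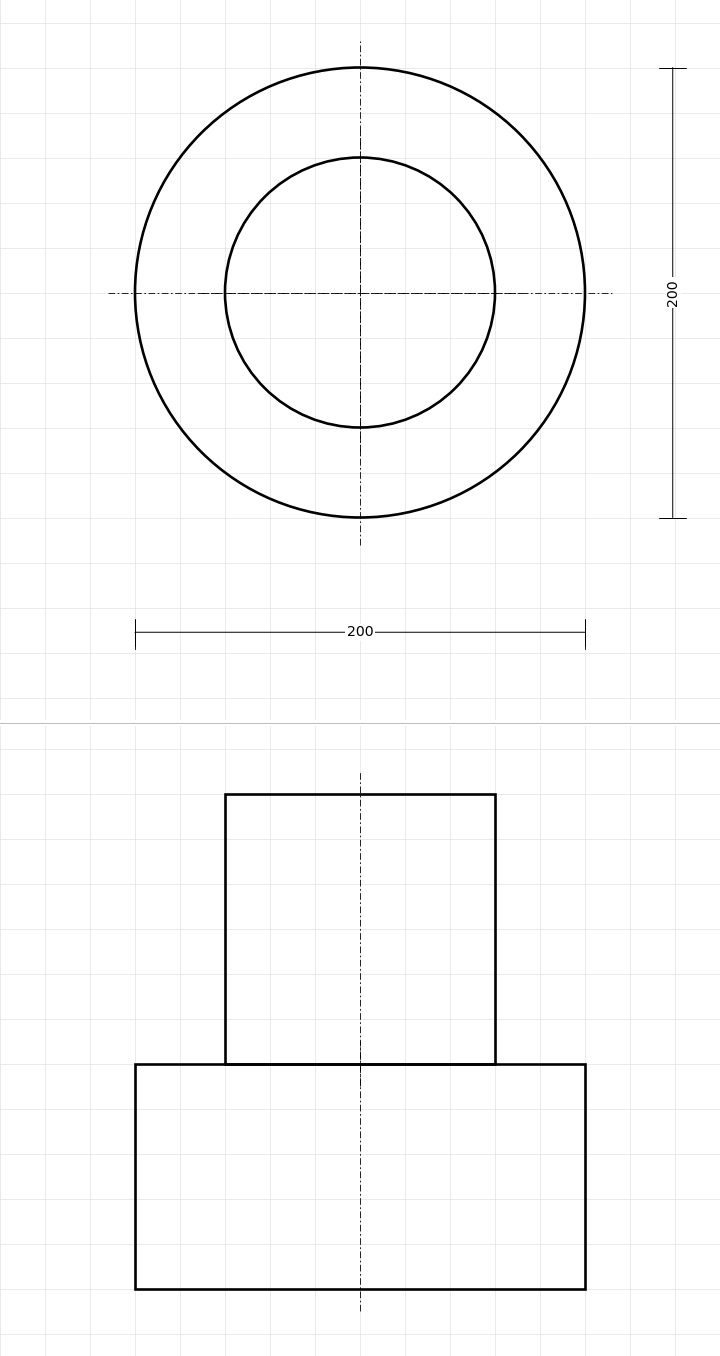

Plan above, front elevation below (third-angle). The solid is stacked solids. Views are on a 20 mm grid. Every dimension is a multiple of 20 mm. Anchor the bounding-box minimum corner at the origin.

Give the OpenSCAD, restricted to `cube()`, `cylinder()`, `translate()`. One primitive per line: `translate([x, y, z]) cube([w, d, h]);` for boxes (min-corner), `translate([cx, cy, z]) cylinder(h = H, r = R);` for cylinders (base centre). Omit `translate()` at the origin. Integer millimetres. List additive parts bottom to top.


translate([100, 100, 0]) cylinder(h = 100, r = 100);
translate([100, 100, 100]) cylinder(h = 120, r = 60);


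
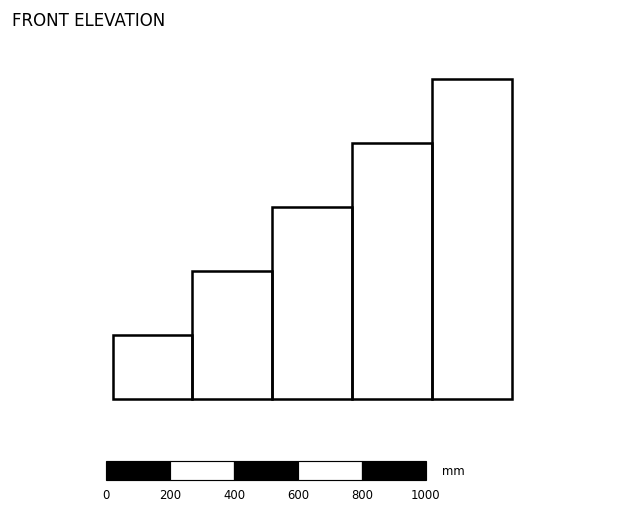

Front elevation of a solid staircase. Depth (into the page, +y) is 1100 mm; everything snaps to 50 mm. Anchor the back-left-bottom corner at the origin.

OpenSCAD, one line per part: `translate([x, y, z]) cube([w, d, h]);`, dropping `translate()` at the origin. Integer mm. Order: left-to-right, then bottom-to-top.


cube([250, 1100, 200]);
translate([250, 0, 0]) cube([250, 1100, 400]);
translate([500, 0, 0]) cube([250, 1100, 600]);
translate([750, 0, 0]) cube([250, 1100, 800]);
translate([1000, 0, 0]) cube([250, 1100, 1000]);


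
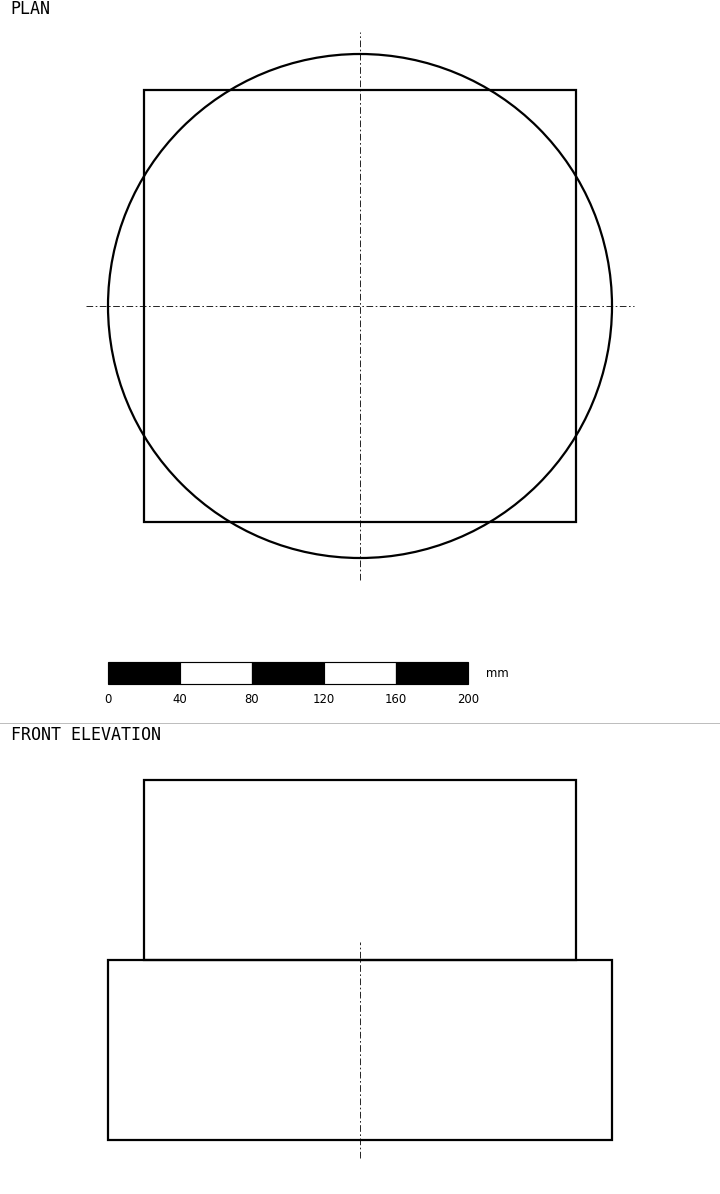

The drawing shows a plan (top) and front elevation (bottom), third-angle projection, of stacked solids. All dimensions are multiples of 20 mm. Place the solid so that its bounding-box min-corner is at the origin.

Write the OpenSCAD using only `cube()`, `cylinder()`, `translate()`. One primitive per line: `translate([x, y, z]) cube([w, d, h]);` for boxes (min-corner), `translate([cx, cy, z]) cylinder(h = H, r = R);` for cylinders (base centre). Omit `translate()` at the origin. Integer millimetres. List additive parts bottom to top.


translate([140, 140, 0]) cylinder(h = 100, r = 140);
translate([20, 20, 100]) cube([240, 240, 100]);
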